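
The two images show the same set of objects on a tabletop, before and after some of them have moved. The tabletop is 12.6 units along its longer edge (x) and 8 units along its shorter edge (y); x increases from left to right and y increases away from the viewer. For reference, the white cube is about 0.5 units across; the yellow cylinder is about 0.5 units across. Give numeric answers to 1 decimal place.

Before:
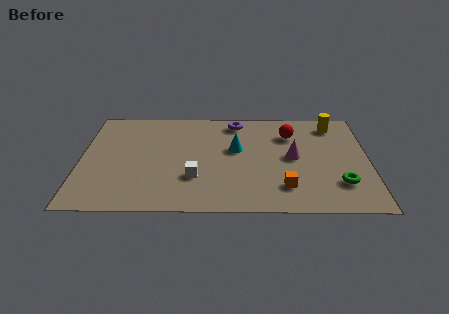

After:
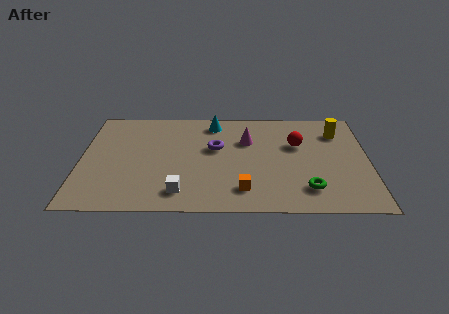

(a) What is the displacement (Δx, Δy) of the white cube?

(-0.6, -1.1)

The white cube was at about (5.0, 2.5) and moved to about (4.4, 1.4).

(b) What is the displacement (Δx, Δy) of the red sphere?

(0.3, -0.8)

The red sphere was at about (9.2, 5.9) and moved to about (9.5, 5.1).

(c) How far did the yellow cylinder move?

0.6

The yellow cylinder moved from about (11.1, 6.7) to (11.3, 6.1), a distance of √(0.2² + 0.6²) ≈ 0.6.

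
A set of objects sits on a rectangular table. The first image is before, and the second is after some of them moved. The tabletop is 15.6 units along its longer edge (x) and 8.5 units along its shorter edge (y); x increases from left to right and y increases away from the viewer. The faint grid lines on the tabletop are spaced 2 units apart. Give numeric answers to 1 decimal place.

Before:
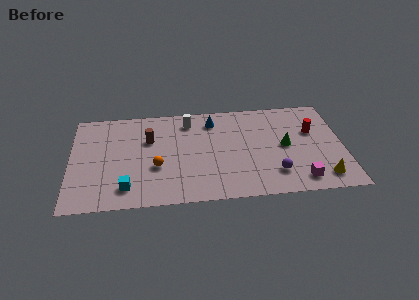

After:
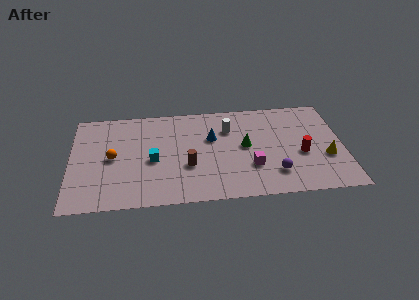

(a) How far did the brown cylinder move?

3.3

The brown cylinder was near (4.5, 5.6) before and (6.7, 3.1) after, so it travelled √(2.2² + 2.5²) ≈ 3.3 units.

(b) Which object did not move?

the purple sphere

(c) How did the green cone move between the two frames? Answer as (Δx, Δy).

(-2.3, 0.2)

The green cone was at about (12.3, 4.3) and moved to about (10.0, 4.5).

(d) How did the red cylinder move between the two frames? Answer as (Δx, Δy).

(-0.7, -1.9)

The red cylinder was at about (13.9, 5.4) and moved to about (13.2, 3.5).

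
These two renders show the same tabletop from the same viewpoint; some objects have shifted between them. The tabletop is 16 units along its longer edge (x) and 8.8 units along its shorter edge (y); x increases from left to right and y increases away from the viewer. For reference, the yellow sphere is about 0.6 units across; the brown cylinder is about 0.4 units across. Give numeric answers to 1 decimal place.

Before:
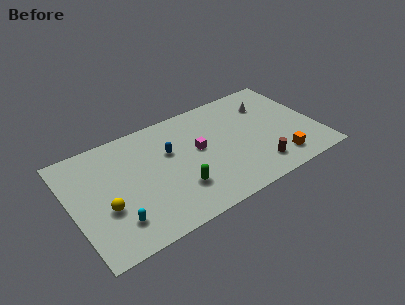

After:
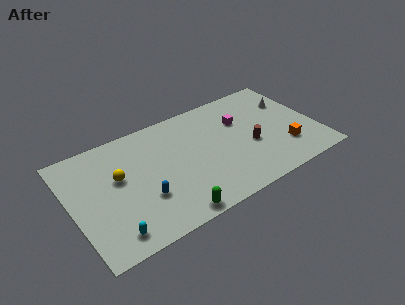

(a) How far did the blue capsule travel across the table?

3.4

The blue capsule was near (6.5, 5.6) before and (4.4, 2.9) after, so it travelled √(2.1² + 2.7²) ≈ 3.4 units.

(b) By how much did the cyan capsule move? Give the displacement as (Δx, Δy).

(-0.4, -0.7)

From the two frames, the cyan capsule sits at roughly (2.5, 2.0) before and (2.1, 1.3) after.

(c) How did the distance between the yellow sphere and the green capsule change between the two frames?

+0.5

They were about 4.7 units apart before and 5.2 after — 0.5 units further apart.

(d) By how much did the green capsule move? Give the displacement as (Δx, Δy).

(-0.7, -1.7)

The green capsule was at about (6.6, 2.5) and moved to about (5.9, 0.8).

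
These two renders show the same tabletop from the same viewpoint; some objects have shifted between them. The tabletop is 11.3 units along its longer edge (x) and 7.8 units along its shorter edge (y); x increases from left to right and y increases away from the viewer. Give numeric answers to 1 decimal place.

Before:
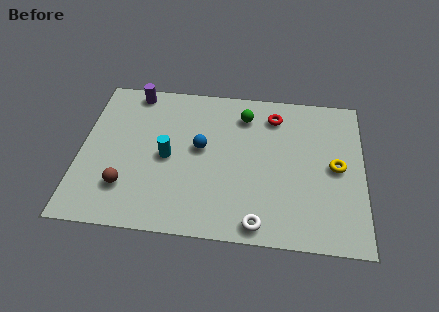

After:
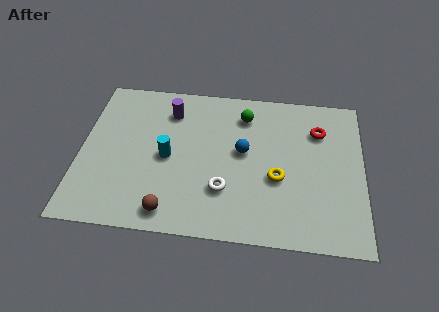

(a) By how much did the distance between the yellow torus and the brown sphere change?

-3.8

The distance was about 8.5 in the first image and 4.7 in the second, so they moved 3.8 units closer together.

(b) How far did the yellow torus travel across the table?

2.4

The yellow torus moved from about (10.2, 3.9) to (7.9, 3.1), a distance of √(2.3² + 0.8²) ≈ 2.4.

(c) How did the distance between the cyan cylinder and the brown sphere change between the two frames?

+0.4

They were about 2.3 units apart before and 2.7 after — 0.4 units further apart.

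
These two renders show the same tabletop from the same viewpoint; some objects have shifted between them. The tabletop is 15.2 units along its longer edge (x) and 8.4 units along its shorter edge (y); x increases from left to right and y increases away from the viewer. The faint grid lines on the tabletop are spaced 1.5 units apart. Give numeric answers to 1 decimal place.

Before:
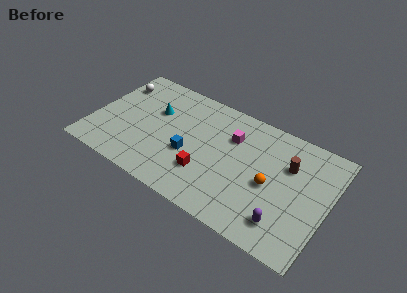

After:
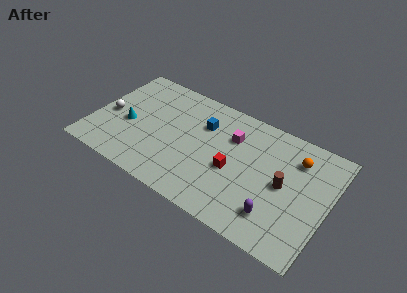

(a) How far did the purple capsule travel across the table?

0.6

The purple capsule was near (12.8, 1.7) before and (12.2, 1.9) after, so it travelled √(0.6² + 0.2²) ≈ 0.6 units.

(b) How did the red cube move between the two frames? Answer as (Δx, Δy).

(1.6, 1.1)

The red cube started near (7.6, 2.5) and ended near (9.2, 3.6).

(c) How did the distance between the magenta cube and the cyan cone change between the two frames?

+1.9

The distance was about 5.0 in the first image and 6.9 in the second, so they moved 1.9 units further apart.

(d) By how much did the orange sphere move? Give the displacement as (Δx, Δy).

(1.3, 2.6)

The orange sphere was at about (11.6, 3.8) and moved to about (12.9, 6.4).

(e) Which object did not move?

the magenta cube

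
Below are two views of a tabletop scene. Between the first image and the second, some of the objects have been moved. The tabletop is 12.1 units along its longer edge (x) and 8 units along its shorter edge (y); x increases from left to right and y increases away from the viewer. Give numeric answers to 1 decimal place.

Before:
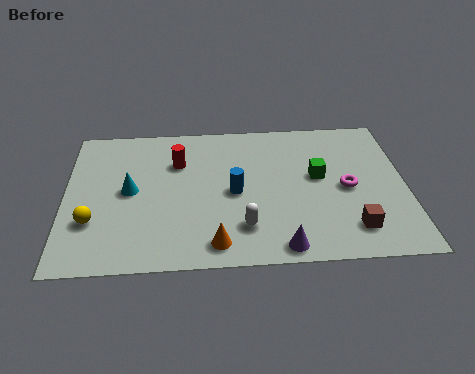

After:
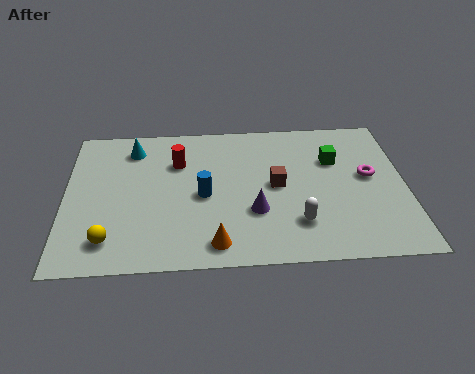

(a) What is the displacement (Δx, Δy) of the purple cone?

(-0.9, 1.9)

From the two frames, the purple cone sits at roughly (7.6, 0.8) before and (6.7, 2.7) after.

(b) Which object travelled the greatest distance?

the brown cube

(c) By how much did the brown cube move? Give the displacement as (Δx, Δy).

(-2.6, 2.5)

The brown cube started near (10.1, 1.6) and ended near (7.5, 4.1).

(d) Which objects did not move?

the red cylinder and the orange cone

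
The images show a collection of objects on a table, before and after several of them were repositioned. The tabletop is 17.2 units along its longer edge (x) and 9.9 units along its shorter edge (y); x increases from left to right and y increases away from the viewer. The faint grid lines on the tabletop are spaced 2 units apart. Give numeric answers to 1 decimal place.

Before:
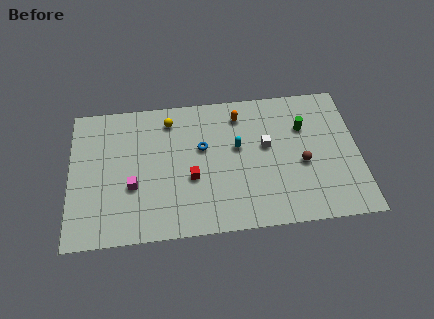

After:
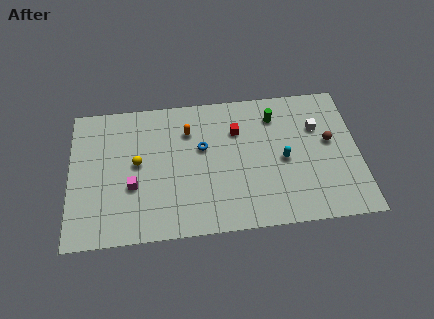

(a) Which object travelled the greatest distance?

the red cube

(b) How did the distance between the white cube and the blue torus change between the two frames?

+3.1

The distance was about 3.8 in the first image and 6.9 in the second, so they moved 3.1 units further apart.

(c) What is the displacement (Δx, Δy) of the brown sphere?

(1.7, 1.4)

From the two frames, the brown sphere sits at roughly (13.8, 4.2) before and (15.5, 5.6) after.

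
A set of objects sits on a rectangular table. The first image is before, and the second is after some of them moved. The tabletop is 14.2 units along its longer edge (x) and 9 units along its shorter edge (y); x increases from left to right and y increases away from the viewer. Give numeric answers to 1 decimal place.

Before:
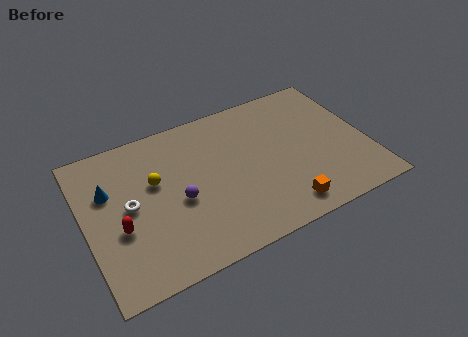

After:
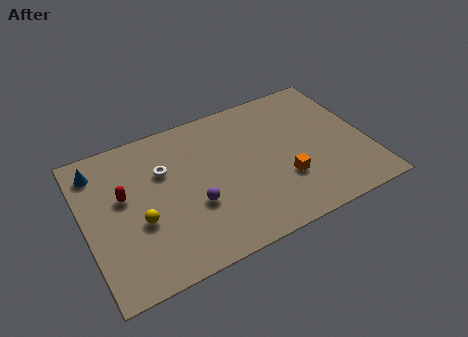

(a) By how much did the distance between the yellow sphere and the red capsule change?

-0.9

They were about 2.8 units apart before and 1.9 after — 0.9 units closer together.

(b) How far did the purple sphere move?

0.9

The purple sphere moved from about (4.6, 3.9) to (5.3, 3.3), a distance of √(0.7² + 0.6²) ≈ 0.9.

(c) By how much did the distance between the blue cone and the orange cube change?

+0.6

Before: roughly 9.4 units apart; after: 10.0. That's 0.6 units further apart.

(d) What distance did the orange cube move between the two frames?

1.6

From (9.5, 1.3) to (9.8, 2.9), the orange cube covered √(0.3² + 1.6²) ≈ 1.6 units.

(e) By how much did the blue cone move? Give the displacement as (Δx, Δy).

(-0.4, 1.5)

From the two frames, the blue cone sits at roughly (1.3, 5.9) before and (0.9, 7.4) after.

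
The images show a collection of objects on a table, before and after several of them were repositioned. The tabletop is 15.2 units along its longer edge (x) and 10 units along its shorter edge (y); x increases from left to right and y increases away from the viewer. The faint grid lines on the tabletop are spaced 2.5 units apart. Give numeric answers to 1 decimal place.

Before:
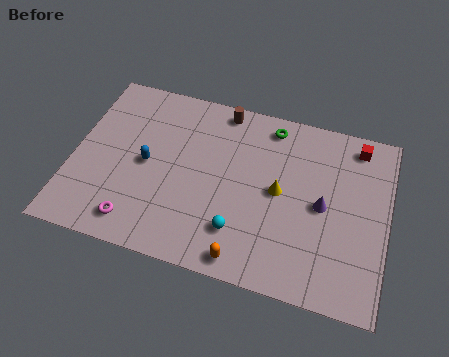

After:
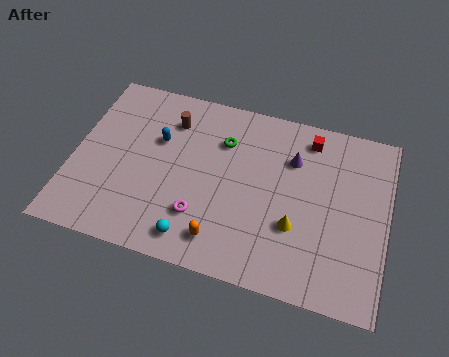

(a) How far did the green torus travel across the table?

2.7

The green torus was near (9.3, 8.7) before and (7.1, 7.2) after, so it travelled √(2.2² + 1.5²) ≈ 2.7 units.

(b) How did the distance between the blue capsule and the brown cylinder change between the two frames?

-3.9

They were about 5.3 units apart before and 1.4 after — 3.9 units closer together.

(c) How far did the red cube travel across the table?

2.3

The red cube was near (13.5, 8.7) before and (11.2, 8.5) after, so it travelled √(2.3² + 0.2²) ≈ 2.3 units.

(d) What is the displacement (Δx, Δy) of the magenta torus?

(3.0, 1.2)

From the two frames, the magenta torus sits at roughly (3.4, 1.5) before and (6.4, 2.7) after.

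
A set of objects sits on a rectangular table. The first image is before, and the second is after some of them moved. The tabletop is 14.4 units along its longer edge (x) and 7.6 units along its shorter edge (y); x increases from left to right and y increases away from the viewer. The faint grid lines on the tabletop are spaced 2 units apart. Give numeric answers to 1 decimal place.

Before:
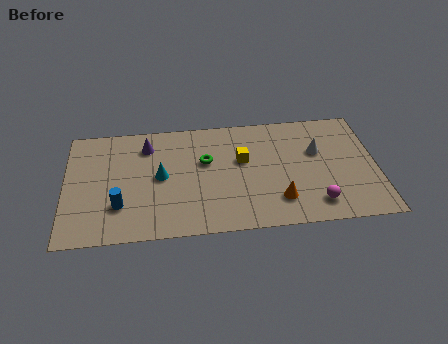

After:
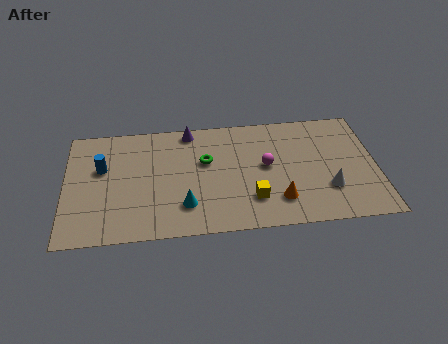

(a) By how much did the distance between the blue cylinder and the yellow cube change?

+1.2

The distance was about 6.2 in the first image and 7.4 in the second, so they moved 1.2 units further apart.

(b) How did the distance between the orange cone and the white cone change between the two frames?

-1.2

The distance was about 3.6 in the first image and 2.4 in the second, so they moved 1.2 units closer together.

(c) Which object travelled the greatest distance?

the magenta sphere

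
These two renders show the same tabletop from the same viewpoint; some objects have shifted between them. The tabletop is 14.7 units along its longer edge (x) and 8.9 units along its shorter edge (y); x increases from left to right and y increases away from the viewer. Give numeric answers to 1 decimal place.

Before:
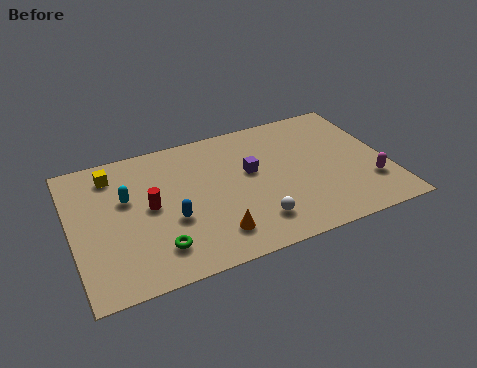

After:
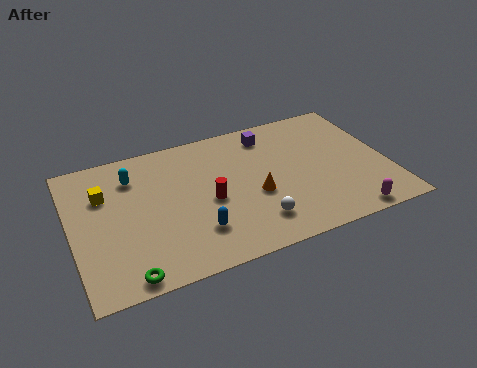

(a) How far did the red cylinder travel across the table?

2.8

The red cylinder moved from about (3.6, 4.6) to (6.3, 4.0), a distance of √(2.7² + 0.6²) ≈ 2.8.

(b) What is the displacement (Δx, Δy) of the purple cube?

(1.1, 2.2)

From the two frames, the purple cube sits at roughly (8.4, 5.2) before and (9.5, 7.4) after.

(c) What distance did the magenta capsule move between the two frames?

2.1

The magenta capsule moved from about (13.7, 2.5) to (12.4, 0.8), a distance of √(1.3² + 1.7²) ≈ 2.1.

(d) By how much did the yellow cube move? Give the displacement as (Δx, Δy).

(-0.5, -1.2)

The yellow cube was at about (2.1, 7.3) and moved to about (1.6, 6.1).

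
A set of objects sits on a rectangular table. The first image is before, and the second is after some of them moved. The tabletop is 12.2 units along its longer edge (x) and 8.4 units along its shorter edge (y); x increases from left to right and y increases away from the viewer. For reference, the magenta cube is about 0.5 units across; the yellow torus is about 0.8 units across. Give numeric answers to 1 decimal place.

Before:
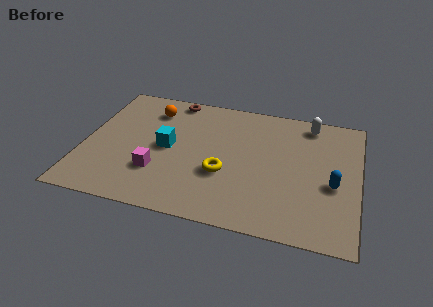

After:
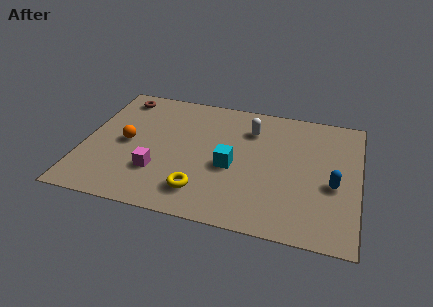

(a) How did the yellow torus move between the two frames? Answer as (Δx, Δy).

(-0.9, -1.4)

From the two frames, the yellow torus sits at roughly (6.3, 3.1) before and (5.4, 1.7) after.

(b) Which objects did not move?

the magenta cube and the blue capsule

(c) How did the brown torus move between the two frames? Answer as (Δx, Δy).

(-2.4, -0.4)

The brown torus started near (3.7, 7.6) and ended near (1.3, 7.2).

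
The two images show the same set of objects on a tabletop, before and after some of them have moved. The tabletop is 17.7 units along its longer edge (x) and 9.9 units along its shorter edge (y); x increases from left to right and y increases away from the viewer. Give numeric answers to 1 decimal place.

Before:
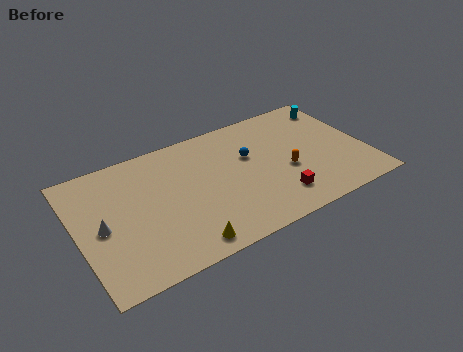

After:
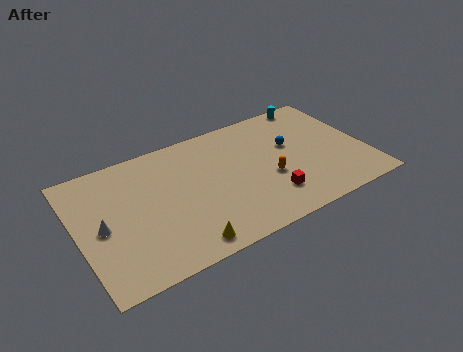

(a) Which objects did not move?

the yellow cone and the white cone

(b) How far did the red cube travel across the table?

0.5

The red cube was near (11.8, 2.1) before and (11.4, 2.4) after, so it travelled √(0.4² + 0.3²) ≈ 0.5 units.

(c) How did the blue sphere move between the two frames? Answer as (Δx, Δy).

(2.6, -0.2)

The blue sphere was at about (10.7, 6.2) and moved to about (13.3, 6.0).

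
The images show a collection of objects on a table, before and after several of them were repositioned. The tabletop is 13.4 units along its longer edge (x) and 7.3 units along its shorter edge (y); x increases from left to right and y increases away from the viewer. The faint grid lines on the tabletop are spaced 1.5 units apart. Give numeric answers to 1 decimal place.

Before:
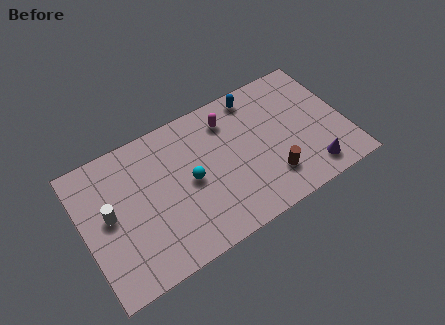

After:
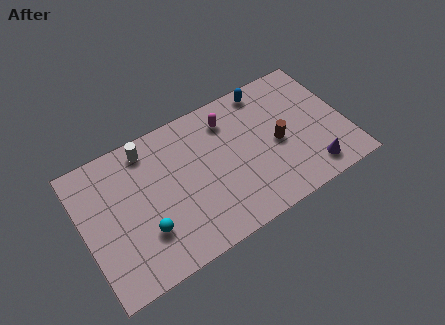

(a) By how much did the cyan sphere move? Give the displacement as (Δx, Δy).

(-2.5, -1.4)

The cyan sphere was at about (5.4, 3.6) and moved to about (2.9, 2.2).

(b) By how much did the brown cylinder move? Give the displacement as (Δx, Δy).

(0.6, 1.6)

The brown cylinder was at about (9.3, 1.8) and moved to about (9.9, 3.4).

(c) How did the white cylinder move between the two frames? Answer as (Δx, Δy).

(2.3, 2.4)

The white cylinder started near (1.3, 3.9) and ended near (3.6, 6.3).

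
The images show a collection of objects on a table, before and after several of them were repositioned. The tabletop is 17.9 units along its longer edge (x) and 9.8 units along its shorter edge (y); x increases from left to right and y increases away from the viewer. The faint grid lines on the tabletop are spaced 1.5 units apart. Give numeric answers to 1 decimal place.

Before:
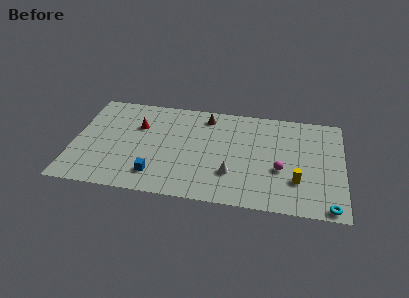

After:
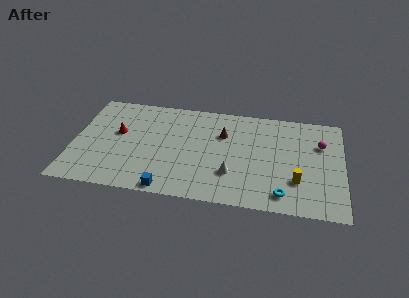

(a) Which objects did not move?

the yellow cylinder and the white cone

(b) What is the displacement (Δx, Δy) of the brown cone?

(1.2, -1.6)

From the two frames, the brown cone sits at roughly (8.7, 8.3) before and (9.9, 6.7) after.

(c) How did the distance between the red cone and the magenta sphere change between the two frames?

+3.5

They were about 10.0 units apart before and 13.5 after — 3.5 units further apart.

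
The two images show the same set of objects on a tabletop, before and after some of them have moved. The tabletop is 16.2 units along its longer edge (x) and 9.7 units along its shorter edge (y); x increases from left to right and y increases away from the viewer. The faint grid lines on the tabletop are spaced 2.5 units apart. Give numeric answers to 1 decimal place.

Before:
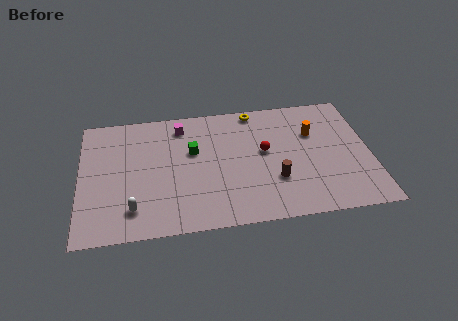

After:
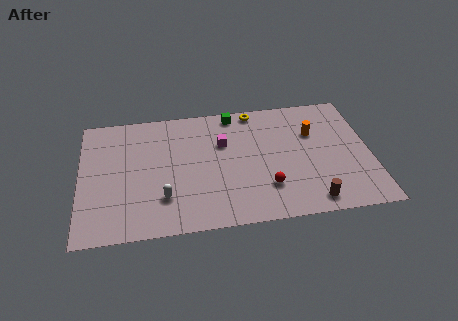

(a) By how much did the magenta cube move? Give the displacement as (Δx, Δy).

(2.3, -1.7)

The magenta cube started near (5.7, 8.1) and ended near (8.0, 6.4).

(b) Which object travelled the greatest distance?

the green cube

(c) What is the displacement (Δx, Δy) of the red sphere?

(0.0, -2.8)

The red sphere started near (10.3, 5.4) and ended near (10.3, 2.6).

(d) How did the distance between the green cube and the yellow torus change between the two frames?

-3.4

They were about 4.6 units apart before and 1.2 after — 3.4 units closer together.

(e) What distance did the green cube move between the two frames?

3.6

The green cube moved from about (6.3, 6.0) to (8.7, 8.7), a distance of √(2.4² + 2.7²) ≈ 3.6.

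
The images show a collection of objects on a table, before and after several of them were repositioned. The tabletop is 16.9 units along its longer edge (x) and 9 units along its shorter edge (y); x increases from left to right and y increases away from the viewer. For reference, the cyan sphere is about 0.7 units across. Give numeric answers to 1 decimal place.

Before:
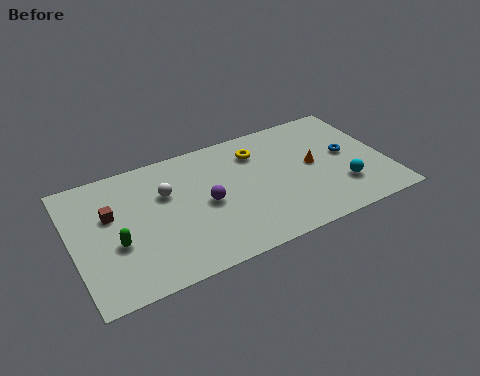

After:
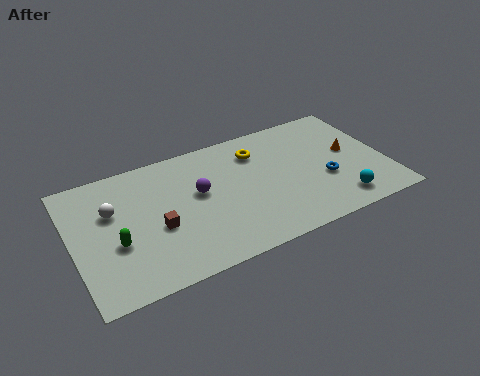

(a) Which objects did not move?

the yellow torus and the green capsule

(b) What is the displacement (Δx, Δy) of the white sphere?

(-2.9, -0.1)

The white sphere started near (5.1, 5.9) and ended near (2.2, 5.8).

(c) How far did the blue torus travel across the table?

2.0

The blue torus moved from about (14.9, 4.8) to (13.5, 3.4), a distance of √(1.4² + 1.4²) ≈ 2.0.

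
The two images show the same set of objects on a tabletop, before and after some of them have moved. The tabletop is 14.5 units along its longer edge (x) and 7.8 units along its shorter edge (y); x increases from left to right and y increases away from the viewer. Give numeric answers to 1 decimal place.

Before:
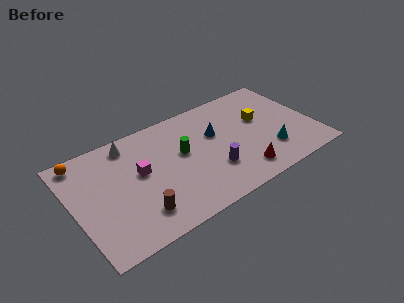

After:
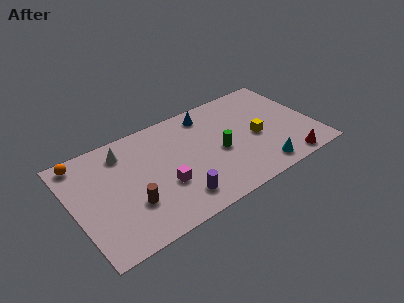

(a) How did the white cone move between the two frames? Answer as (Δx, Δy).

(-0.4, -0.4)

The white cone was at about (3.7, 6.7) and moved to about (3.3, 6.3).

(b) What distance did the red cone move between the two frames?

2.8

From (9.7, 1.4) to (12.4, 0.8), the red cone covered √(2.7² + 0.6²) ≈ 2.8 units.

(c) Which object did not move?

the orange sphere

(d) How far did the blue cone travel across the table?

1.7

From (8.7, 4.9) to (8.5, 6.6), the blue cone covered √(0.2² + 1.7²) ≈ 1.7 units.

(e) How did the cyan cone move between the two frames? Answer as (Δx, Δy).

(-0.8, -1.0)

From the two frames, the cyan cone sits at roughly (11.6, 2.1) before and (10.8, 1.1) after.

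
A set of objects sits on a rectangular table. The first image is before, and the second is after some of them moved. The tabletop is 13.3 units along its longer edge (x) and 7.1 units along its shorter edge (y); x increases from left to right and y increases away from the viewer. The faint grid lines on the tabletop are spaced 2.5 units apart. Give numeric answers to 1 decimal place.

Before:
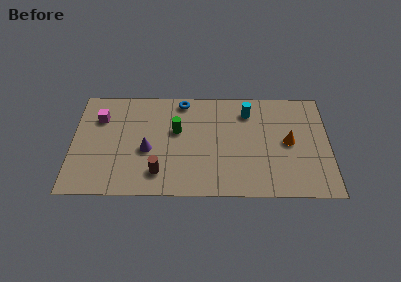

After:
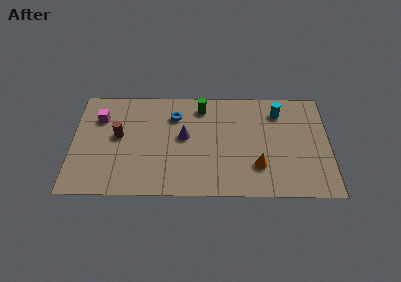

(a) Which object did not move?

the magenta cube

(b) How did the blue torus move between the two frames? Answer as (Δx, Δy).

(-0.4, -1.0)

The blue torus was at about (5.7, 6.3) and moved to about (5.3, 5.3).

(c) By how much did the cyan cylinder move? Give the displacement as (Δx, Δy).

(1.6, 0.0)

The cyan cylinder started near (9.1, 5.6) and ended near (10.7, 5.6).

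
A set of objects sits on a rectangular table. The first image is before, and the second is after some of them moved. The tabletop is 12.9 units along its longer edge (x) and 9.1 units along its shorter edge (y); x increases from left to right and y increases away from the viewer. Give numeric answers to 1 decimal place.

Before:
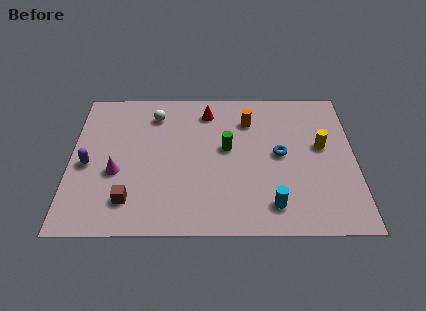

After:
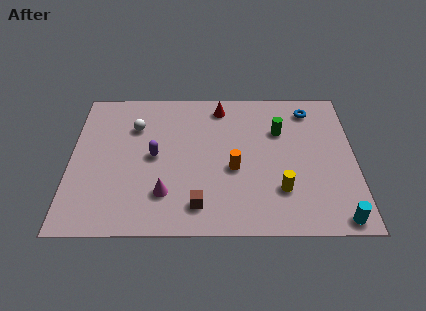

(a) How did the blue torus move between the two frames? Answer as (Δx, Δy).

(1.4, 2.9)

From the two frames, the blue torus sits at roughly (9.5, 4.7) before and (10.9, 7.6) after.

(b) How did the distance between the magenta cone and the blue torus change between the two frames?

+1.0

They were about 7.5 units apart before and 8.5 after — 1.0 units further apart.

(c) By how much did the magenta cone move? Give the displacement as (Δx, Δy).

(2.2, -1.3)

The magenta cone started near (2.1, 3.6) and ended near (4.3, 2.3).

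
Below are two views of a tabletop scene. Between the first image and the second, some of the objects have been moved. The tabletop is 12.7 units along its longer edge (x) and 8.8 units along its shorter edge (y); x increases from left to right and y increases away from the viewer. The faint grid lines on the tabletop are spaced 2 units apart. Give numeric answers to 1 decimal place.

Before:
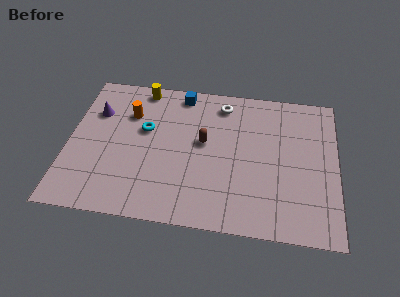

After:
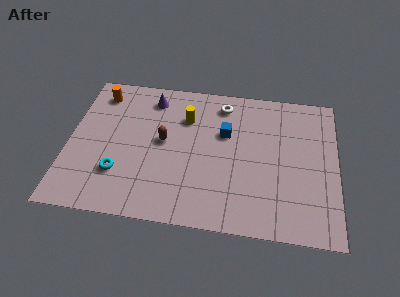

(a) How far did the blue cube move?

3.1

From (5.2, 7.8) to (7.4, 5.6), the blue cube covered √(2.2² + 2.2²) ≈ 3.1 units.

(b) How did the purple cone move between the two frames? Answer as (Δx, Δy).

(2.6, 1.2)

The purple cone started near (1.2, 6.1) and ended near (3.8, 7.3).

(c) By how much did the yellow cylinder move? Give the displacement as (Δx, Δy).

(2.2, -1.6)

From the two frames, the yellow cylinder sits at roughly (3.3, 7.9) before and (5.5, 6.3) after.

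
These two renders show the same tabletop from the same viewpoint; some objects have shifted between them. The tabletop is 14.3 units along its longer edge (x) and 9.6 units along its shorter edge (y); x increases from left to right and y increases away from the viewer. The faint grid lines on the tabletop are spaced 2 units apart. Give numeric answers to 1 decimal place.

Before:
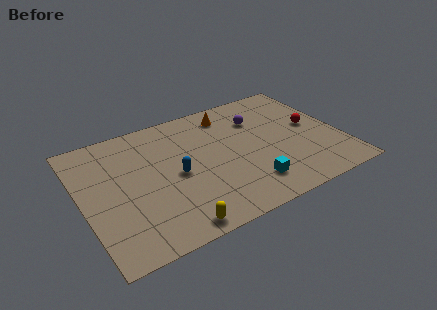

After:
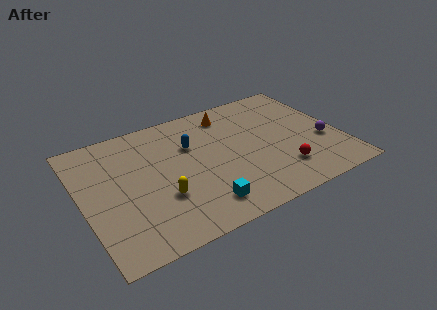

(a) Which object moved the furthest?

the purple sphere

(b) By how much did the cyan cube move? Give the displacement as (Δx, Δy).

(-2.7, -0.3)

The cyan cube was at about (8.8, 2.0) and moved to about (6.1, 1.7).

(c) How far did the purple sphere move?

4.6

The purple sphere was near (10.1, 6.9) before and (13.3, 3.6) after, so it travelled √(3.2² + 3.3²) ≈ 4.6 units.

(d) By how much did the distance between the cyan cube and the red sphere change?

-0.5

The distance was about 5.1 in the first image and 4.6 in the second, so they moved 0.5 units closer together.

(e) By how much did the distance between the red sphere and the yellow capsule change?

-2.8

They were about 9.5 units apart before and 6.7 after — 2.8 units closer together.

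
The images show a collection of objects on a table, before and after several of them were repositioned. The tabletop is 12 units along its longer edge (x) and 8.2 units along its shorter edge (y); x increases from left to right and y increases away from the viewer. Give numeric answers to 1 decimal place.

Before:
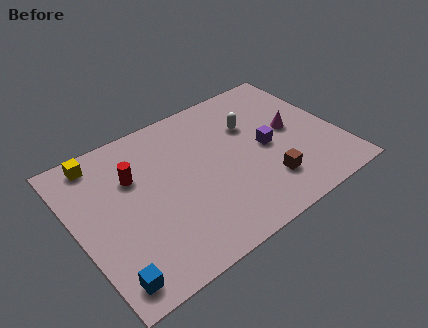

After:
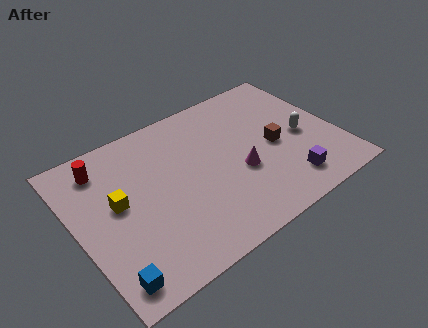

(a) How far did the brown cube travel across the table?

2.0

From (8.3, 2.0) to (9.1, 3.8), the brown cube covered √(0.8² + 1.8²) ≈ 2.0 units.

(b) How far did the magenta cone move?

2.9

From (10.0, 4.3) to (7.3, 3.2), the magenta cone covered √(2.7² + 1.1²) ≈ 2.9 units.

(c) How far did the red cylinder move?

1.7

From (2.8, 5.5) to (1.6, 6.7), the red cylinder covered √(1.2² + 1.2²) ≈ 1.7 units.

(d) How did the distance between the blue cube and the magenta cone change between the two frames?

-2.9

The distance was about 9.6 in the first image and 6.7 in the second, so they moved 2.9 units closer together.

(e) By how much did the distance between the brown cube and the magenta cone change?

-1.0

They were about 2.9 units apart before and 1.9 after — 1.0 units closer together.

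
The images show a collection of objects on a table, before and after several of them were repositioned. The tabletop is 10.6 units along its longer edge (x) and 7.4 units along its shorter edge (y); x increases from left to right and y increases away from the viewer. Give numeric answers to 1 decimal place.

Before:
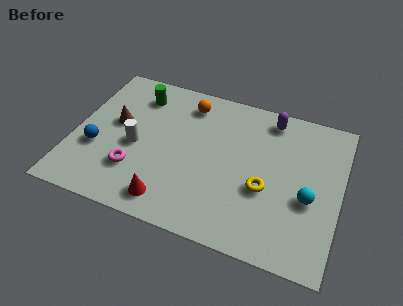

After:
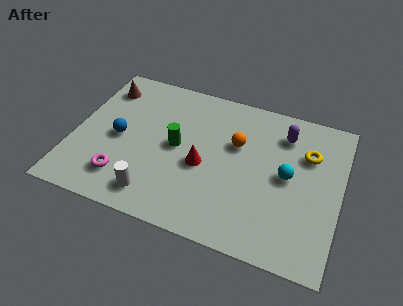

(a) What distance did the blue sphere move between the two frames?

1.1

The blue sphere was near (1.0, 2.7) before and (1.8, 3.5) after, so it travelled √(0.8² + 0.8²) ≈ 1.1 units.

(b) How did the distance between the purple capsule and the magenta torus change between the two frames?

+0.7

They were about 6.6 units apart before and 7.3 after — 0.7 units further apart.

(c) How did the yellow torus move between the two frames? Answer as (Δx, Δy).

(1.5, 2.2)

From the two frames, the yellow torus sits at roughly (7.7, 2.9) before and (9.2, 5.1) after.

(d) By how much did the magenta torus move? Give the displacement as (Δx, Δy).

(-0.4, -0.5)

From the two frames, the magenta torus sits at roughly (2.6, 2.1) before and (2.2, 1.6) after.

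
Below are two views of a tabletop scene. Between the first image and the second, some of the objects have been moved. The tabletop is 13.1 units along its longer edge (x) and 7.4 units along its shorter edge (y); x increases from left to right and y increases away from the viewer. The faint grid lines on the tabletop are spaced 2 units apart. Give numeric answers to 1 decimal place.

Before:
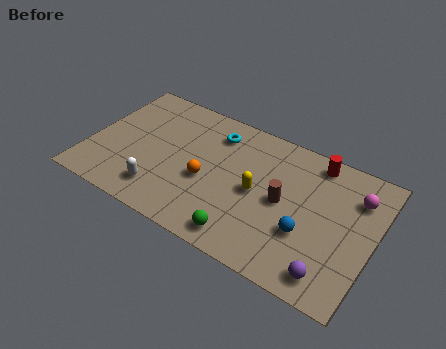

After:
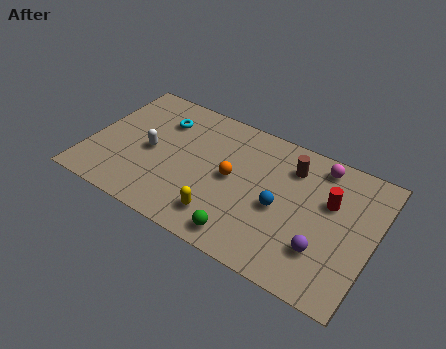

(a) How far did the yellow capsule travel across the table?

2.5

The yellow capsule was near (7.8, 3.6) before and (6.5, 1.5) after, so it travelled √(1.3² + 2.1²) ≈ 2.5 units.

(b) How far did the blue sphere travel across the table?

1.5

From (10.2, 2.6) to (8.9, 3.3), the blue sphere covered √(1.3² + 0.7²) ≈ 1.5 units.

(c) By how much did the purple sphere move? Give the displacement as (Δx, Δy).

(-0.5, 1.0)

The purple sphere started near (11.5, 1.1) and ended near (11.0, 2.1).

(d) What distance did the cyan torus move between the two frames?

2.5

The cyan torus was near (5.5, 5.9) before and (3.0, 5.5) after, so it travelled √(2.5² + 0.4²) ≈ 2.5 units.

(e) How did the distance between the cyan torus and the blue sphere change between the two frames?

+0.6

Before: roughly 5.7 units apart; after: 6.3. That's 0.6 units further apart.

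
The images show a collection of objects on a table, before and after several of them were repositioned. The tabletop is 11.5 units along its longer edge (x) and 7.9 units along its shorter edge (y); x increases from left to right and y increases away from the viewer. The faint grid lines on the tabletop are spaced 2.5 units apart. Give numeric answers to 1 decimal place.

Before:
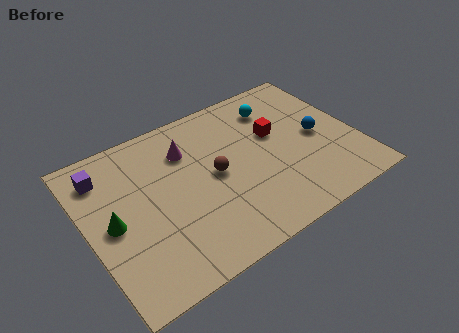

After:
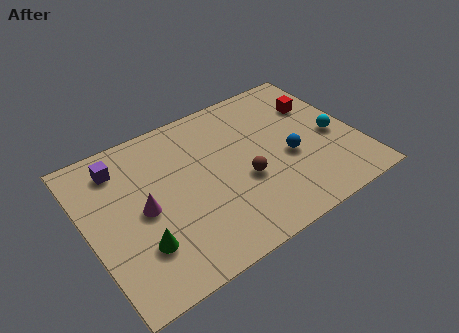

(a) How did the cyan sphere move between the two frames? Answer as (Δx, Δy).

(2.0, -2.7)

The cyan sphere started near (8.5, 6.2) and ended near (10.5, 3.5).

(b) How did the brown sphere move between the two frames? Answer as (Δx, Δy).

(1.1, -0.9)

From the two frames, the brown sphere sits at roughly (5.4, 4.0) before and (6.5, 3.1) after.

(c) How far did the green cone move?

1.8

The green cone was near (1.0, 3.8) before and (1.9, 2.2) after, so it travelled √(0.9² + 1.6²) ≈ 1.8 units.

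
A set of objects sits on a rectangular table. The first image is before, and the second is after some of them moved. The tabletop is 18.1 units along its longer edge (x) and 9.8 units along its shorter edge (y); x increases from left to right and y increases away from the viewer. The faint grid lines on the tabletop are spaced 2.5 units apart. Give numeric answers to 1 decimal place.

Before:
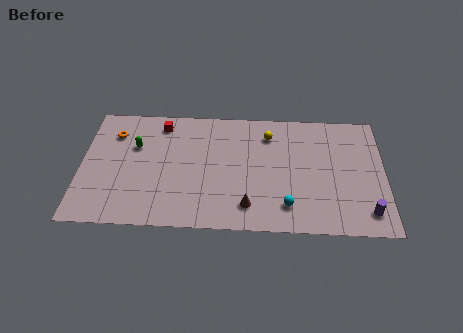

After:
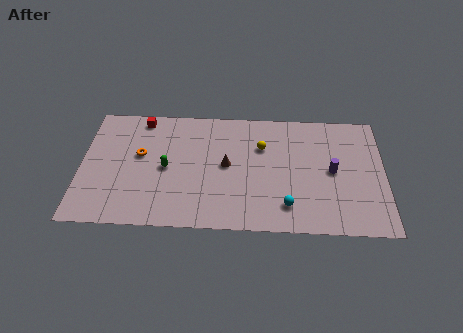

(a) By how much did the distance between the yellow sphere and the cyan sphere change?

-0.9

The distance was about 5.8 in the first image and 4.9 in the second, so they moved 0.9 units closer together.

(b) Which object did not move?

the cyan sphere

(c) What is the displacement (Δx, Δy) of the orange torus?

(1.6, -1.7)

The orange torus was at about (1.9, 7.4) and moved to about (3.5, 5.7).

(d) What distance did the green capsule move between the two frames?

2.5

The green capsule was near (3.2, 6.4) before and (5.1, 4.7) after, so it travelled √(1.9² + 1.7²) ≈ 2.5 units.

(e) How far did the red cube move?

1.3

The red cube was near (4.7, 8.3) before and (3.5, 8.7) after, so it travelled √(1.2² + 0.4²) ≈ 1.3 units.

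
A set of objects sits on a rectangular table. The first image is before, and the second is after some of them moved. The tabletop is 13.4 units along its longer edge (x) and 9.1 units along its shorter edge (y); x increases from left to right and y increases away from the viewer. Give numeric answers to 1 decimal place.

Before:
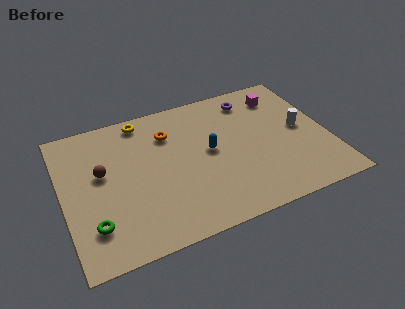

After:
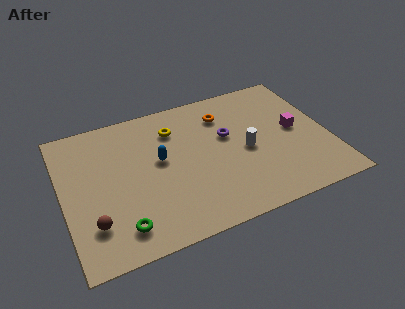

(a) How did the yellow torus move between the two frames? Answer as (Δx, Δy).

(1.5, -1.2)

From the two frames, the yellow torus sits at roughly (4.3, 8.1) before and (5.8, 6.9) after.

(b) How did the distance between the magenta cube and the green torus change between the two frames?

-1.6

They were about 11.3 units apart before and 9.7 after — 1.6 units closer together.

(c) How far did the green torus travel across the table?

1.4

From (1.3, 2.2) to (2.6, 1.6), the green torus covered √(1.3² + 0.6²) ≈ 1.4 units.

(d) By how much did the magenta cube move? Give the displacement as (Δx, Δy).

(0.4, -2.6)

The magenta cube was at about (11.4, 7.3) and moved to about (11.8, 4.7).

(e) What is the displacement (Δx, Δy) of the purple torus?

(-1.5, -2.1)

The purple torus started near (9.9, 7.6) and ended near (8.4, 5.5).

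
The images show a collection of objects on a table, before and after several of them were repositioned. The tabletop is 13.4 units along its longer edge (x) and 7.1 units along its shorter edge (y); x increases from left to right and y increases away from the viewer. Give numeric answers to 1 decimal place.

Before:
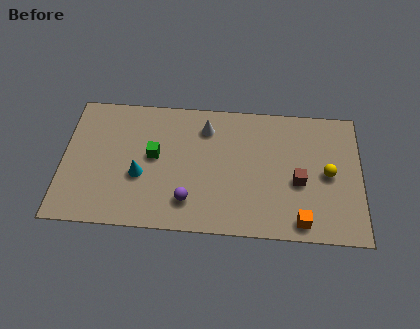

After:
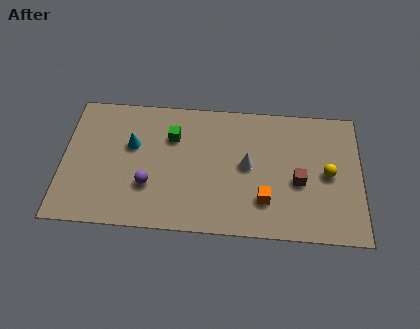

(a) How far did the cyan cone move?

1.6

From (3.5, 2.8) to (3.1, 4.4), the cyan cone covered √(0.4² + 1.6²) ≈ 1.6 units.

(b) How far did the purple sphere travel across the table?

1.9

From (5.7, 1.6) to (3.9, 2.3), the purple sphere covered √(1.8² + 0.7²) ≈ 1.9 units.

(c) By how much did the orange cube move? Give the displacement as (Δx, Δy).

(-1.6, 1.0)

The orange cube was at about (10.7, 0.9) and moved to about (9.1, 1.9).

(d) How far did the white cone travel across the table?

2.7

From (6.4, 5.6) to (8.3, 3.7), the white cone covered √(1.9² + 1.9²) ≈ 2.7 units.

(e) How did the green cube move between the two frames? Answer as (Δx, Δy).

(0.8, 1.1)

The green cube was at about (4.1, 3.9) and moved to about (4.9, 5.0).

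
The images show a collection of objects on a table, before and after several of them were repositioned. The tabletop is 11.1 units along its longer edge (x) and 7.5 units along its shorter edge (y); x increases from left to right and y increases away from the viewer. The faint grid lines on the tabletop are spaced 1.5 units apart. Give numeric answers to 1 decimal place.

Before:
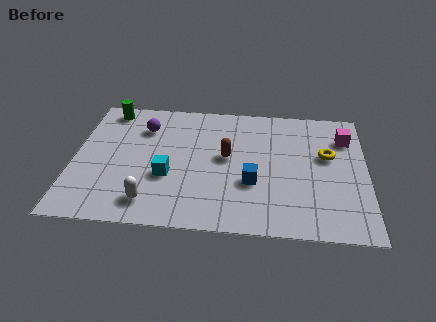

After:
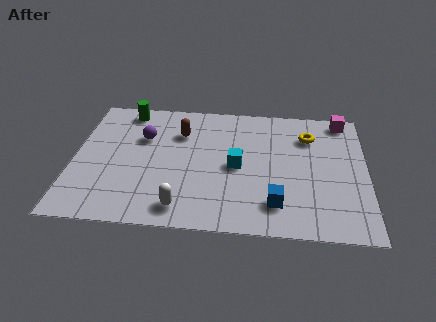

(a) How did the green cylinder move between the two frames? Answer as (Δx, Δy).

(0.7, 0.0)

From the two frames, the green cylinder sits at roughly (1.2, 6.6) before and (1.9, 6.6) after.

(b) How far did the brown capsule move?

2.2

The brown capsule was near (5.8, 4.1) before and (4.0, 5.4) after, so it travelled √(1.8² + 1.3²) ≈ 2.2 units.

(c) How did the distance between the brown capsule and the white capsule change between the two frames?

+0.3

Before: roughly 4.0 units apart; after: 4.3. That's 0.3 units further apart.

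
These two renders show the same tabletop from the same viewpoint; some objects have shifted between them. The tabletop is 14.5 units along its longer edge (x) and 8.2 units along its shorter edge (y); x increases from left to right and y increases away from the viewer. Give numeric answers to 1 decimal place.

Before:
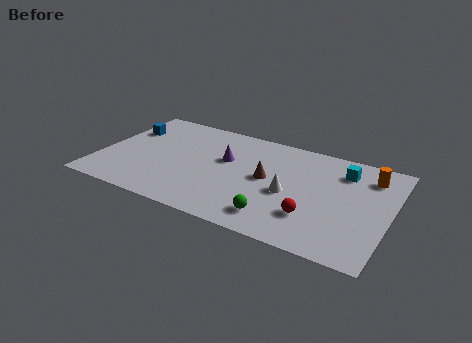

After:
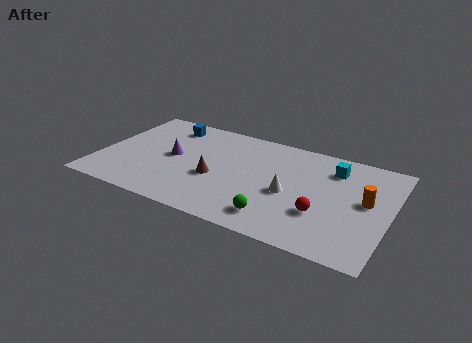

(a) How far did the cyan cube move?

0.5

The cyan cube moved from about (12.0, 6.4) to (11.5, 6.4), a distance of √(0.5² + 0.0²) ≈ 0.5.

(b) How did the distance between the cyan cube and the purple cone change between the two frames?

+2.2

The distance was about 6.0 in the first image and 8.2 in the second, so they moved 2.2 units further apart.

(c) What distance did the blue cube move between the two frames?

2.3

The blue cube was near (1.0, 5.7) before and (3.0, 6.8) after, so it travelled √(2.0² + 1.1²) ≈ 2.3 units.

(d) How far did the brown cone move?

2.7

The brown cone moved from about (8.4, 4.3) to (5.9, 3.3), a distance of √(2.5² + 1.0²) ≈ 2.7.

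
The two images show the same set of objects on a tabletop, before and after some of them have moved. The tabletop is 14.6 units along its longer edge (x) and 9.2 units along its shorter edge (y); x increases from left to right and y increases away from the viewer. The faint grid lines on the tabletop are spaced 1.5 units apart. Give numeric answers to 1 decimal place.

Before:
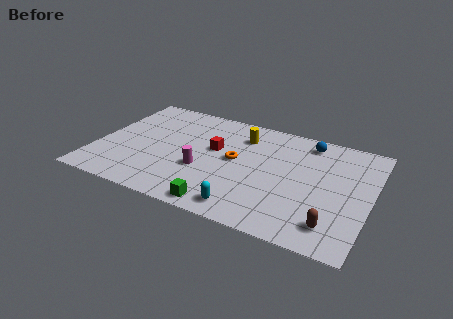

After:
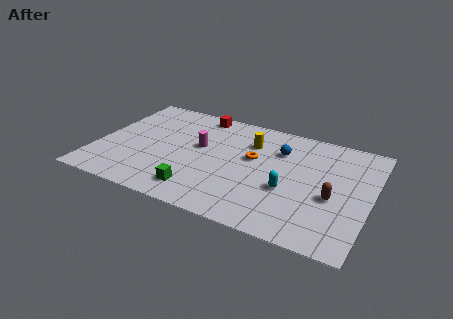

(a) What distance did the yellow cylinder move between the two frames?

0.6

From (7.5, 7.1) to (8.0, 6.7), the yellow cylinder covered √(0.5² + 0.4²) ≈ 0.6 units.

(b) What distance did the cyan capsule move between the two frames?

3.0

The cyan capsule was near (8.4, 1.2) before and (10.4, 3.5) after, so it travelled √(2.0² + 2.3²) ≈ 3.0 units.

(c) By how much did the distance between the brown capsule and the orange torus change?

-1.7

The distance was about 6.4 in the first image and 4.7 in the second, so they moved 1.7 units closer together.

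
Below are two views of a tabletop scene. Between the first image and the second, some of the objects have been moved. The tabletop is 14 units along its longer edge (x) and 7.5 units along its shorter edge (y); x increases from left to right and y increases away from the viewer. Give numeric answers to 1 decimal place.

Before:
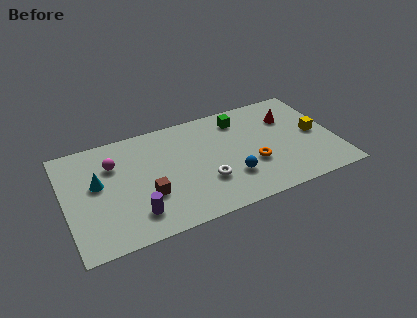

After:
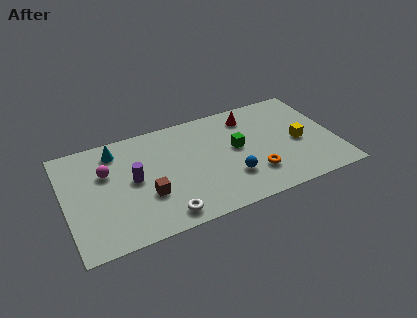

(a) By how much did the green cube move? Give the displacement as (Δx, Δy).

(-0.4, -2.0)

The green cube was at about (9.3, 6.1) and moved to about (8.9, 4.1).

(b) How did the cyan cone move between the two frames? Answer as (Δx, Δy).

(1.1, 1.9)

The cyan cone was at about (1.7, 4.3) and moved to about (2.8, 6.2).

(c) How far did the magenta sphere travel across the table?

0.6

The magenta sphere was near (2.6, 5.3) before and (2.2, 4.9) after, so it travelled √(0.4² + 0.4²) ≈ 0.6 units.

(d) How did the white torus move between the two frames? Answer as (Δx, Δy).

(-2.3, -1.4)

The white torus started near (7.1, 2.4) and ended near (4.8, 1.0).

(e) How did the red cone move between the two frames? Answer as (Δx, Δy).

(-2.0, 0.8)

From the two frames, the red cone sits at roughly (11.8, 5.3) before and (9.8, 6.1) after.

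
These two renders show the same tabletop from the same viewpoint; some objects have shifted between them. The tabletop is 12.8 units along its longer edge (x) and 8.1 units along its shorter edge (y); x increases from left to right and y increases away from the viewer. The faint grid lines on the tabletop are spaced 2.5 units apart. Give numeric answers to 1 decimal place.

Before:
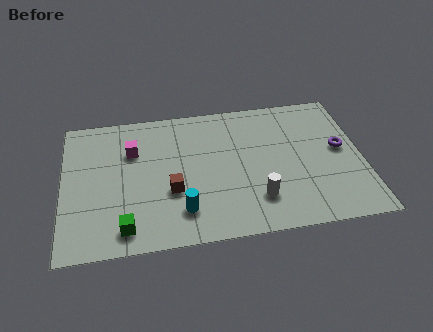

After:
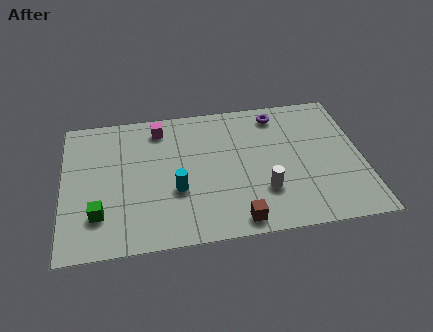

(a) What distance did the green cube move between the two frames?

1.4

The green cube moved from about (2.6, 1.2) to (1.5, 2.1), a distance of √(1.1² + 0.9²) ≈ 1.4.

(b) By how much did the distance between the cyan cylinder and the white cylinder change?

+0.5

Before: roughly 3.2 units apart; after: 3.7. That's 0.5 units further apart.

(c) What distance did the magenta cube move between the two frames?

1.7

From (3.0, 5.6) to (4.2, 6.8), the magenta cube covered √(1.2² + 1.2²) ≈ 1.7 units.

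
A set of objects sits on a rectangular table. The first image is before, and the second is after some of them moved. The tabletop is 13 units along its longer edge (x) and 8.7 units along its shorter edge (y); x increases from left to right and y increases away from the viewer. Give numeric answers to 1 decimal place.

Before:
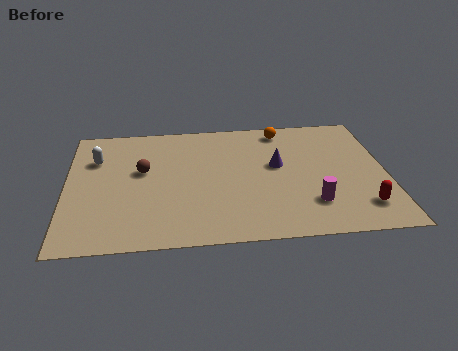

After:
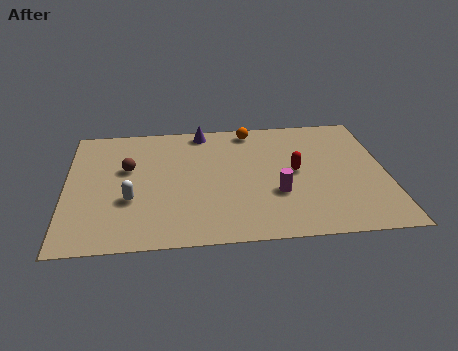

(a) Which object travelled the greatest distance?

the purple cone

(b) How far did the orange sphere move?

1.3

From (8.9, 7.6) to (7.6, 7.7), the orange sphere covered √(1.3² + 0.1²) ≈ 1.3 units.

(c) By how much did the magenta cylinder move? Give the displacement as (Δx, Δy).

(-1.4, 0.8)

From the two frames, the magenta cylinder sits at roughly (9.9, 2.2) before and (8.5, 3.0) after.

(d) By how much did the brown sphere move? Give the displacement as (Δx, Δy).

(-0.6, 0.2)

The brown sphere started near (3.1, 5.1) and ended near (2.5, 5.3).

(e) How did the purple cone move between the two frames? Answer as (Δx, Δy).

(-3.0, 2.8)

The purple cone started near (8.6, 5.0) and ended near (5.6, 7.8).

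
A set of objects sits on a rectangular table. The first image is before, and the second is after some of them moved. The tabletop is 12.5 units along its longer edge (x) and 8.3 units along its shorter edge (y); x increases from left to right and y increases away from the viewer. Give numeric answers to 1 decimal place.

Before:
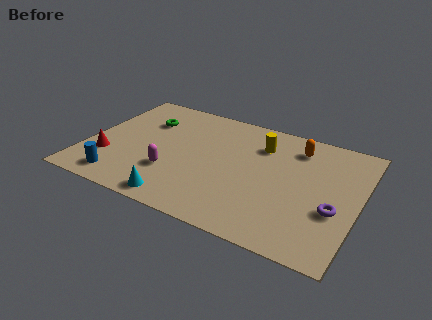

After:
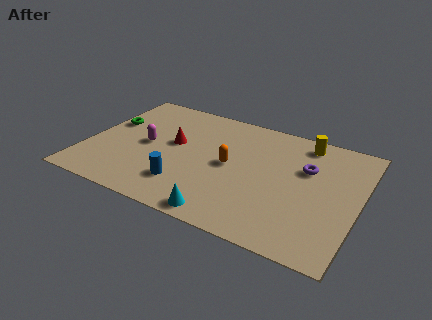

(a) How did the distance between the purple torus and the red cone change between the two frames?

-4.3

They were about 10.4 units apart before and 6.1 after — 4.3 units closer together.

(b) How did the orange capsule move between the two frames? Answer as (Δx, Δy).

(-2.8, -2.5)

The orange capsule was at about (9.4, 6.7) and moved to about (6.6, 4.2).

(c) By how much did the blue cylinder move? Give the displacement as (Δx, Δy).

(2.9, 0.8)

From the two frames, the blue cylinder sits at roughly (1.9, 1.2) before and (4.8, 2.0) after.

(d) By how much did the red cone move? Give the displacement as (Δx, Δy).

(2.8, 2.2)

The red cone was at about (1.1, 2.5) and moved to about (3.9, 4.7).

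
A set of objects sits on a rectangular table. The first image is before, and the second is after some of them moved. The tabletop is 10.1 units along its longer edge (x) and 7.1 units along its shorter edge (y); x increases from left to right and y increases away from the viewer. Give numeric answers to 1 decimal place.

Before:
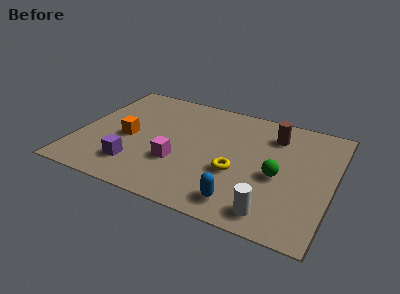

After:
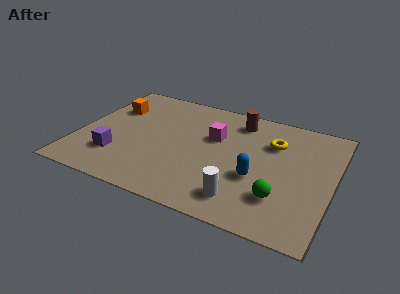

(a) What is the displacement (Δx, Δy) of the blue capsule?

(0.4, 1.6)

From the two frames, the blue capsule sits at roughly (6.8, 1.1) before and (7.2, 2.7) after.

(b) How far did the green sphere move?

1.2

The green sphere moved from about (8.0, 3.1) to (8.2, 1.9), a distance of √(0.2² + 1.2²) ≈ 1.2.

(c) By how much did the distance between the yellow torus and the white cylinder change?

+1.5

They were about 2.3 units apart before and 3.8 after — 1.5 units further apart.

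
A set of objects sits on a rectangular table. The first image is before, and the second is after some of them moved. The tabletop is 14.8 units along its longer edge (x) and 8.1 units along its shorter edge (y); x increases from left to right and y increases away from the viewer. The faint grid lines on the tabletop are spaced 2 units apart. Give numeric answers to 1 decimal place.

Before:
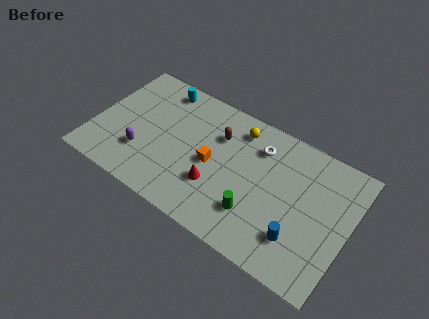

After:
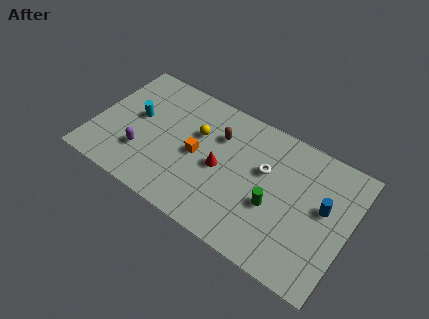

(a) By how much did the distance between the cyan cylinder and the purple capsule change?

-2.4

They were about 4.6 units apart before and 2.2 after — 2.4 units closer together.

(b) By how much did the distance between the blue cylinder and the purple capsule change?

+1.3

They were about 9.2 units apart before and 10.5 after — 1.3 units further apart.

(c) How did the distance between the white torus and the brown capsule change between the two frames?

+0.5

The distance was about 2.4 in the first image and 2.9 in the second, so they moved 0.5 units further apart.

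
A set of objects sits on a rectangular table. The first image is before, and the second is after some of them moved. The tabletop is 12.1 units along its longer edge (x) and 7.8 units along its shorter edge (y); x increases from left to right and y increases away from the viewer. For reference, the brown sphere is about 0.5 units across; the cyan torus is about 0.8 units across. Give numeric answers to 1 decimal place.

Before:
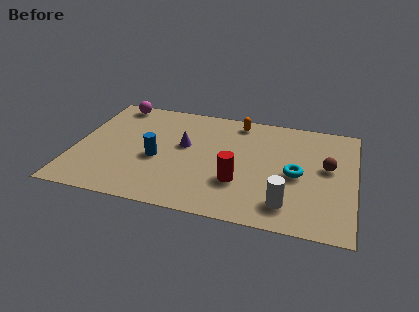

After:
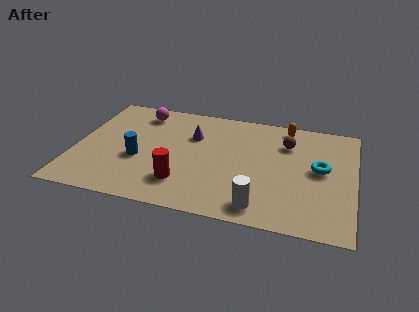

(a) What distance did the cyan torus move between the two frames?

1.2

The cyan torus moved from about (9.6, 3.6) to (10.6, 4.2), a distance of √(1.0² + 0.6²) ≈ 1.2.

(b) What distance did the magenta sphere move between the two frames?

1.3

From (1.4, 7.0) to (2.6, 6.5), the magenta sphere covered √(1.2² + 0.5²) ≈ 1.3 units.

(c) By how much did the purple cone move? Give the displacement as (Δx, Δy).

(0.3, 0.8)

The purple cone started near (4.7, 4.5) and ended near (5.0, 5.3).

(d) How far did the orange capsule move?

2.1

From (6.9, 6.8) to (9.0, 6.9), the orange capsule covered √(2.1² + 0.1²) ≈ 2.1 units.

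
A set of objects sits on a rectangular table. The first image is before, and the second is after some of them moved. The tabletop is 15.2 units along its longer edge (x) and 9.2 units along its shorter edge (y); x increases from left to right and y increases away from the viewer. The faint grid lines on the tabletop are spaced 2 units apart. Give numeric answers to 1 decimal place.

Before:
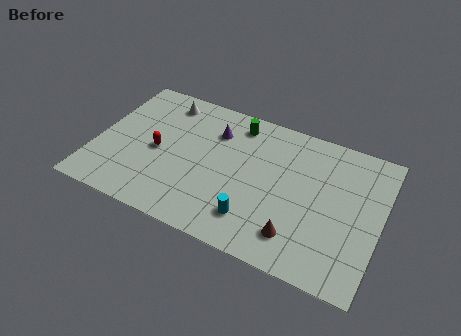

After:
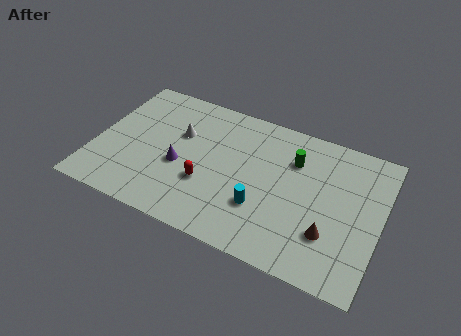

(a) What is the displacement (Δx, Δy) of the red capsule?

(2.8, -1.1)

The red capsule started near (3.3, 4.3) and ended near (6.1, 3.2).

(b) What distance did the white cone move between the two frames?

2.2

The white cone was near (3.2, 7.8) before and (4.3, 5.9) after, so it travelled √(1.1² + 1.9²) ≈ 2.2 units.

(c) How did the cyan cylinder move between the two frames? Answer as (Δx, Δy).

(0.3, 0.9)

The cyan cylinder started near (8.8, 2.0) and ended near (9.1, 2.9).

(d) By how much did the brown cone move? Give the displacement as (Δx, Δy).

(1.6, 0.8)

The brown cone was at about (11.1, 1.9) and moved to about (12.7, 2.7).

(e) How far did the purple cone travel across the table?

3.4

From (6.1, 6.8) to (4.6, 3.8), the purple cone covered √(1.5² + 3.0²) ≈ 3.4 units.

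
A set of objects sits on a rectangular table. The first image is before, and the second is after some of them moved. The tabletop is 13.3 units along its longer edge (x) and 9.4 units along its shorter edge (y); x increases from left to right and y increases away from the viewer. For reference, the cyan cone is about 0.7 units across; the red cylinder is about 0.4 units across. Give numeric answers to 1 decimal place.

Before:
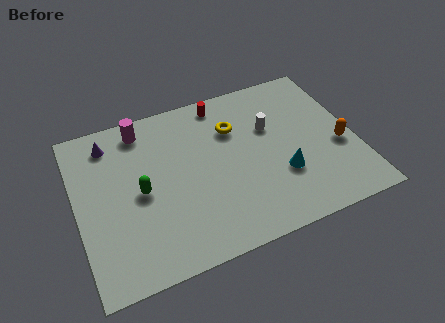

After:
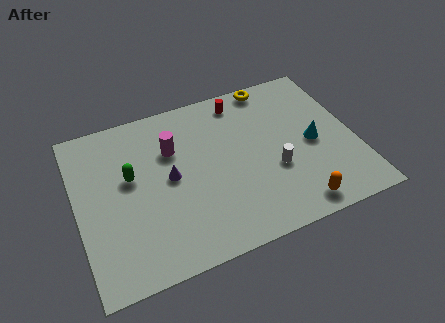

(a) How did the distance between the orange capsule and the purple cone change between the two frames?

-4.7

The distance was about 11.4 in the first image and 6.7 in the second, so they moved 4.7 units closer together.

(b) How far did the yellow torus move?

2.9

The yellow torus was near (7.7, 6.6) before and (9.8, 8.6) after, so it travelled √(2.1² + 2.0²) ≈ 2.9 units.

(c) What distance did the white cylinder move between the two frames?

2.5

The white cylinder was near (9.4, 6.0) before and (9.3, 3.5) after, so it travelled √(0.1² + 2.5²) ≈ 2.5 units.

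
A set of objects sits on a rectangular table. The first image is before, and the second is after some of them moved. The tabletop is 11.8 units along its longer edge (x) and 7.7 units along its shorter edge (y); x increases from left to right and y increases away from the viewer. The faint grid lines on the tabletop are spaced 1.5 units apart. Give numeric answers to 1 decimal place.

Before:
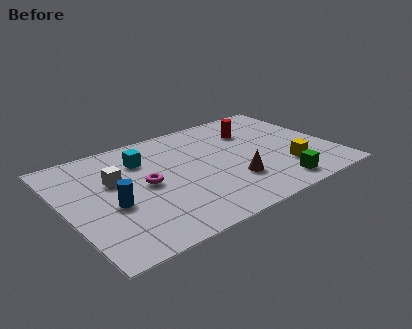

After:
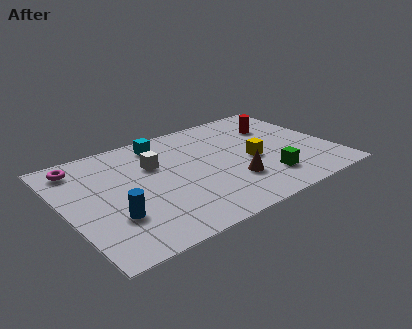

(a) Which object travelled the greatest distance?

the magenta torus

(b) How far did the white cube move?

1.8

From (2.3, 4.8) to (4.1, 5.1), the white cube covered √(1.8² + 0.3²) ≈ 1.8 units.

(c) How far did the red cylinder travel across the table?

1.1

The red cylinder was near (8.7, 5.6) before and (9.8, 5.5) after, so it travelled √(1.1² + 0.1²) ≈ 1.1 units.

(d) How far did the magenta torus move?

3.6

The magenta torus was near (3.5, 3.9) before and (1.0, 6.5) after, so it travelled √(2.5² + 2.6²) ≈ 3.6 units.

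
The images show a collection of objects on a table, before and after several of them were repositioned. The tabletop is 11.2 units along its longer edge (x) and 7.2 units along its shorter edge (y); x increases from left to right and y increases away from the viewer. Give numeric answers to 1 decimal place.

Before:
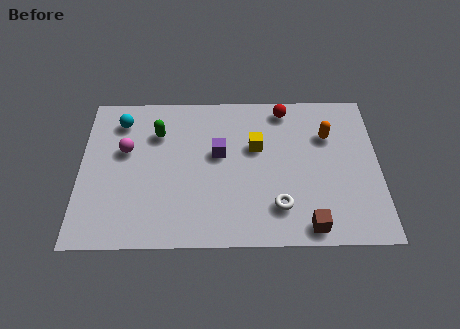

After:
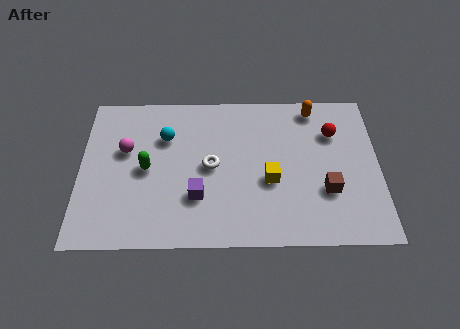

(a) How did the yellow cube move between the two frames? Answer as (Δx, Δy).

(0.5, -1.6)

From the two frames, the yellow cube sits at roughly (6.6, 4.5) before and (7.1, 2.9) after.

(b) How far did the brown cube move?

1.7

From (8.5, 0.8) to (9.2, 2.4), the brown cube covered √(0.7² + 1.6²) ≈ 1.7 units.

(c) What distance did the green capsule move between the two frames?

1.7

From (2.9, 5.2) to (2.5, 3.5), the green capsule covered √(0.4² + 1.7²) ≈ 1.7 units.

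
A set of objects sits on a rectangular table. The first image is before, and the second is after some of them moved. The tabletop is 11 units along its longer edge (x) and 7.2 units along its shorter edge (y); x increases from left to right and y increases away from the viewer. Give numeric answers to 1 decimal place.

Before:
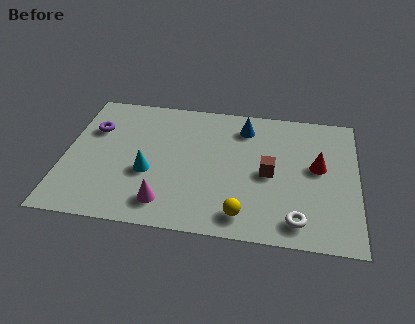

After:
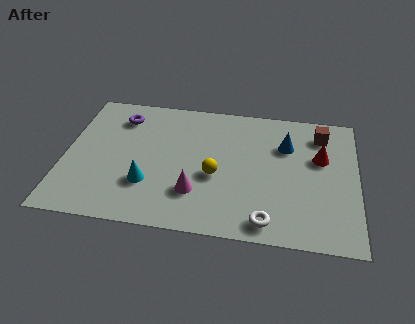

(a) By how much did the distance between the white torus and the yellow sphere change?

+0.9

Before: roughly 2.0 units apart; after: 2.9. That's 0.9 units further apart.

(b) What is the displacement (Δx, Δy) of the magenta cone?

(1.1, 0.7)

The magenta cone was at about (3.9, 1.3) and moved to about (5.0, 2.0).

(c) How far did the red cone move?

0.5

The red cone was near (9.5, 4.0) before and (9.6, 4.5) after, so it travelled √(0.1² + 0.5²) ≈ 0.5 units.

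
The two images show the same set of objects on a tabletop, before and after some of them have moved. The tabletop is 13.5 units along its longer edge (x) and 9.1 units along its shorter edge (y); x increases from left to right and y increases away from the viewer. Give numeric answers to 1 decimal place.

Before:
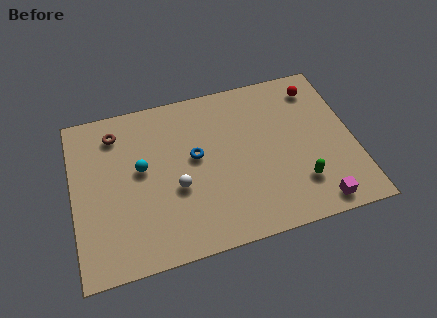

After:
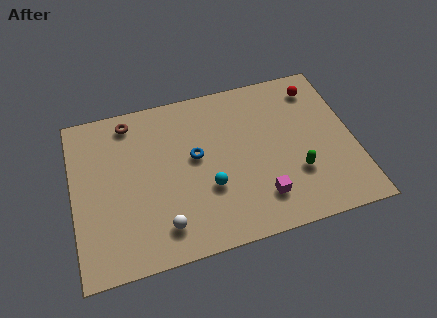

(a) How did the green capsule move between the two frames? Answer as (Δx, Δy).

(-0.1, 0.6)

The green capsule started near (10.7, 2.3) and ended near (10.6, 2.9).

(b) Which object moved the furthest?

the cyan sphere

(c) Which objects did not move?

the blue torus and the red sphere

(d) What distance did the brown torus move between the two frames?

0.9

The brown torus was near (2.2, 7.4) before and (2.9, 7.9) after, so it travelled √(0.7² + 0.5²) ≈ 0.9 units.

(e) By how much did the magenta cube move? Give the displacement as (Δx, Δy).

(-2.6, 1.0)

From the two frames, the magenta cube sits at roughly (11.4, 1.0) before and (8.8, 2.0) after.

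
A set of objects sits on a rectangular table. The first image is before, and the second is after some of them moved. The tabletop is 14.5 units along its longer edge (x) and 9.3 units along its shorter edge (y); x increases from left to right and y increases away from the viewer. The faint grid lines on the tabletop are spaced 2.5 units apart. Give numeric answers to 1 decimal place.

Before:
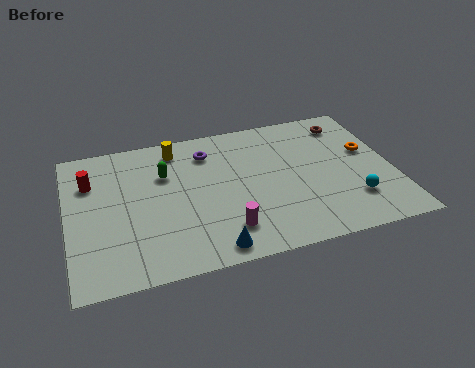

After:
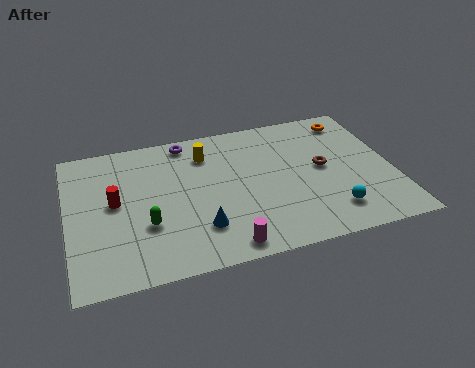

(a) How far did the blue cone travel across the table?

1.5

The blue cone was near (6.1, 1.0) before and (5.7, 2.4) after, so it travelled √(0.4² + 1.4²) ≈ 1.5 units.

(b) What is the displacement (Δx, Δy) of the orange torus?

(-0.5, 2.4)

The orange torus started near (13.5, 5.5) and ended near (13.0, 7.9).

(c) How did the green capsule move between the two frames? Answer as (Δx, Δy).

(-1.0, -3.1)

From the two frames, the green capsule sits at roughly (4.4, 6.3) before and (3.4, 3.2) after.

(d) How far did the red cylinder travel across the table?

1.9

The red cylinder was near (1.1, 6.6) before and (2.1, 5.0) after, so it travelled √(1.0² + 1.6²) ≈ 1.9 units.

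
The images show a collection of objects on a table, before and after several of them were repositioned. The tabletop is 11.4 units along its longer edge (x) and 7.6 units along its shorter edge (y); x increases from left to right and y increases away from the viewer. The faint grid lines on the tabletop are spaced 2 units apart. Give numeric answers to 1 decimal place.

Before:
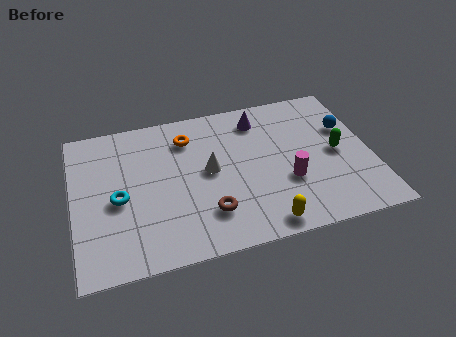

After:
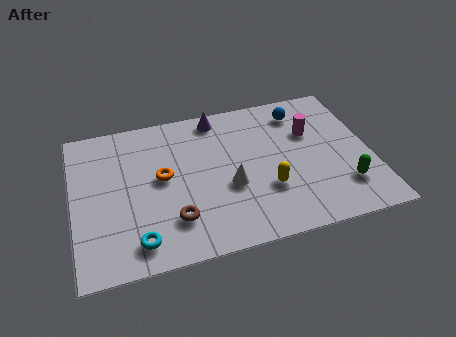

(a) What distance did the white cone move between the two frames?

1.2

The white cone moved from about (5.2, 4.0) to (5.9, 3.0), a distance of √(0.7² + 1.0²) ≈ 1.2.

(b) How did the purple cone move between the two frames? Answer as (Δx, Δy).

(-1.6, 0.5)

The purple cone started near (7.3, 6.2) and ended near (5.7, 6.7).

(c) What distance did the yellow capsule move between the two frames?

1.7

The yellow capsule was near (7.0, 0.8) before and (7.3, 2.5) after, so it travelled √(0.3² + 1.7²) ≈ 1.7 units.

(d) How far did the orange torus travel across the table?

2.1

The orange torus was near (4.5, 5.9) before and (3.4, 4.1) after, so it travelled √(1.1² + 1.8²) ≈ 2.1 units.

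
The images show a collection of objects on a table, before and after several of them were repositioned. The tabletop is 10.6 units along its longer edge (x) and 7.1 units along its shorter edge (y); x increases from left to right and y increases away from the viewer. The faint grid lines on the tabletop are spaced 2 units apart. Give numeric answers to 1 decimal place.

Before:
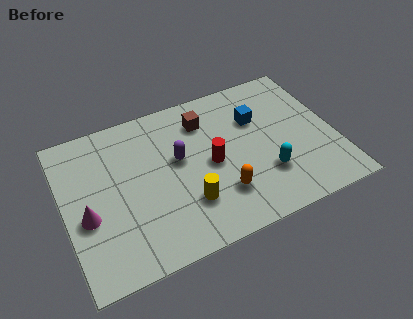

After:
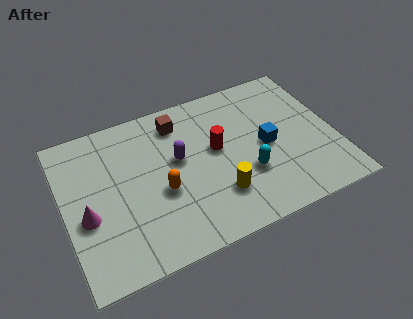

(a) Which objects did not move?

the purple capsule and the magenta cone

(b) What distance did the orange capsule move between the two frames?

2.4

The orange capsule moved from about (5.9, 1.9) to (3.7, 2.9), a distance of √(2.2² + 1.0²) ≈ 2.4.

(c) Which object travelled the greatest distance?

the orange capsule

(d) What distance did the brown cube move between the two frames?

1.0

The brown cube moved from about (5.7, 5.5) to (4.7, 5.8), a distance of √(1.0² + 0.3²) ≈ 1.0.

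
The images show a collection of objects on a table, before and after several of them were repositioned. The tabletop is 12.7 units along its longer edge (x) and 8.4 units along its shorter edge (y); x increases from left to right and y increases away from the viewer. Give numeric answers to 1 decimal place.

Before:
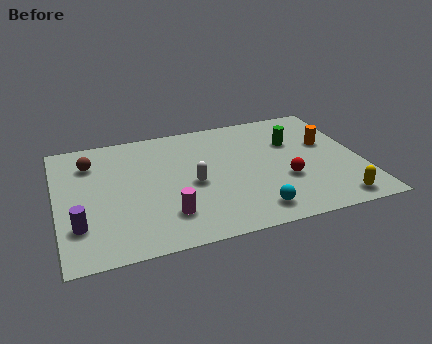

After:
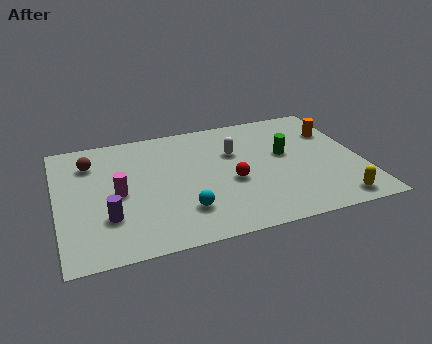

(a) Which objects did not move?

the yellow capsule and the brown sphere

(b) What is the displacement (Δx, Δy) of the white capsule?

(1.9, 1.7)

The white capsule started near (5.6, 3.8) and ended near (7.5, 5.5).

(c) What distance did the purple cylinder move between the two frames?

1.2

From (0.8, 2.3) to (2.0, 2.5), the purple cylinder covered √(1.2² + 0.2²) ≈ 1.2 units.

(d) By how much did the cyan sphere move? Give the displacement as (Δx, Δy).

(-2.8, 0.8)

The cyan sphere started near (7.9, 1.3) and ended near (5.1, 2.1).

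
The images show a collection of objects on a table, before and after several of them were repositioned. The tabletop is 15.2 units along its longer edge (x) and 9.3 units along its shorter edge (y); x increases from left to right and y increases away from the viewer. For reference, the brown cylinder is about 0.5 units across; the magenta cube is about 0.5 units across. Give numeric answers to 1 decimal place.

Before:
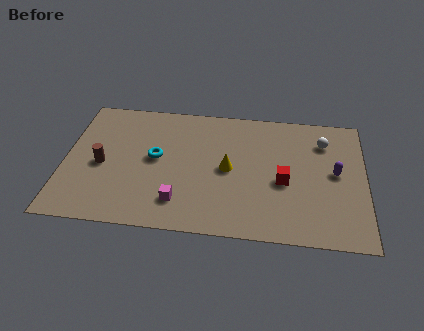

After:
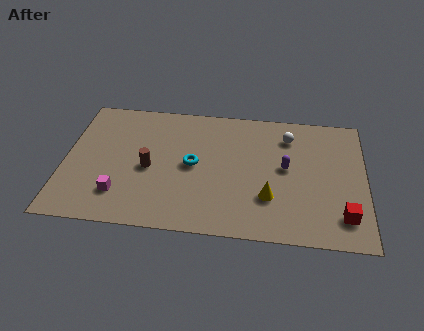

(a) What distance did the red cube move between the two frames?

3.7

The red cube was near (11.1, 4.0) before and (14.1, 1.9) after, so it travelled √(3.0² + 2.1²) ≈ 3.7 units.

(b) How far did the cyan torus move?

1.9

The cyan torus was near (4.6, 5.0) before and (6.5, 4.7) after, so it travelled √(1.9² + 0.3²) ≈ 1.9 units.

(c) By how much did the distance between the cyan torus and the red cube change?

+1.5

The distance was about 6.6 in the first image and 8.1 in the second, so they moved 1.5 units further apart.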